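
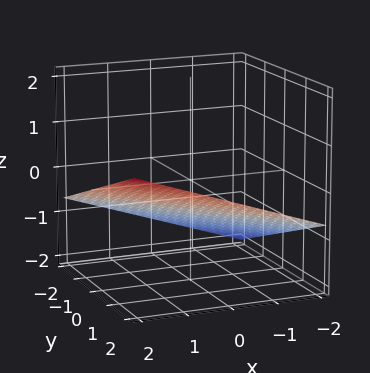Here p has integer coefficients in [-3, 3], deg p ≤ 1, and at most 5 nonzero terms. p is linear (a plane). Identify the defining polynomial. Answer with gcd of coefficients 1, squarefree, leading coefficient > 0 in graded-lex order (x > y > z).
First, deg p = 1. Every cross-section is a straight line — this is a plane.
Then, from the visible intercepts: it meets the x-axis at x = 2 (among the integer gridlines); it crosses the y-axis at the gridline y = 2.
Finally, matching integer coefficients to the picture gives p.

x + y - 3*z - 2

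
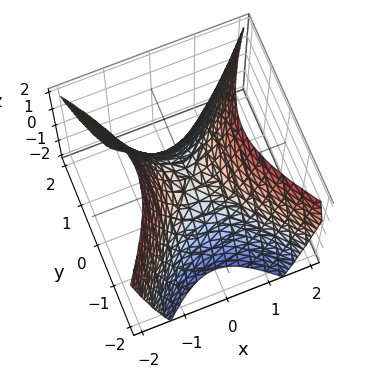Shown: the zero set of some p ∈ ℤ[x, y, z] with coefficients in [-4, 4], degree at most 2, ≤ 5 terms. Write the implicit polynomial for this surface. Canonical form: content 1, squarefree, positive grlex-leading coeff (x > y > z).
3*x^2 - 2*y^2 - 2*z

First, degree: a hyperbolic paraboloid; a quadric, so deg p = 2.
Next, symmetries: mirror symmetry x ↦ −x ⇒ only even powers of x; mirror symmetry y ↦ −y ⇒ only even powers of y.
Next, against the integer gridlines: it meets the z-axis at z = 0 (among the integer gridlines); it crosses the y-axis at the gridline y = 0.
Finally, matching integer coefficients to the picture gives p.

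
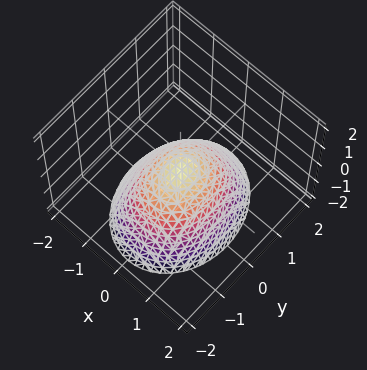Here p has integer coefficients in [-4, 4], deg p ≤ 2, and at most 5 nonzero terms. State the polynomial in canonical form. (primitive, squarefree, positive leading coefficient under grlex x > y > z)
3*x^2 + 2*y^2 + 3*z

First, degree: a paraboloid; a quadric, so deg p = 2.
Then, symmetries: mirror symmetry x ↦ −x ⇒ only even powers of x; mirror symmetry y ↦ −y ⇒ only even powers of y.
Next, against the integer gridlines: it meets the x-axis at x = 0 (among the integer gridlines); it crosses the y-axis at the gridline y = 0; one z-axis crossing is at z = 0.
Finally, matching integer coefficients to the picture gives p.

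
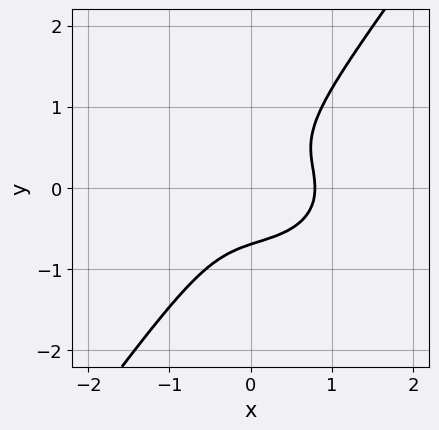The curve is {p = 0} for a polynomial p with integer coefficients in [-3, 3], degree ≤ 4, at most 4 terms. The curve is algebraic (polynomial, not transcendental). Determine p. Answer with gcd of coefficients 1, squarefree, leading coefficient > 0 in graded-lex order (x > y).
1. Degree: no degree-2 curve has this shape, so deg p = 3.
2. The integer polynomial consistent with all of this is the stated p.

2*x^3 + 3*x*y^2 - 3*y^3 - 1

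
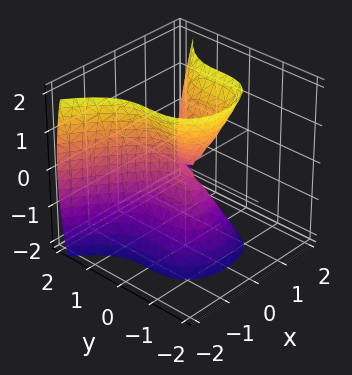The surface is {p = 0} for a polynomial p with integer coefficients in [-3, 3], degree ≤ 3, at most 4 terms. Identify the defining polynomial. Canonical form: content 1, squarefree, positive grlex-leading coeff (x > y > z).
1. The degree is 3 — a generic line meets the surface in up to 3 points.
2. Against the integer gridlines: one x-axis crossing is at x = 0; it meets the y-axis at y = 0 (among the integer gridlines); it meets the z-axis at z = 0 (among the integer gridlines).
3. Putting this together gives p.

2*y^3 - 3*x^2 + z^2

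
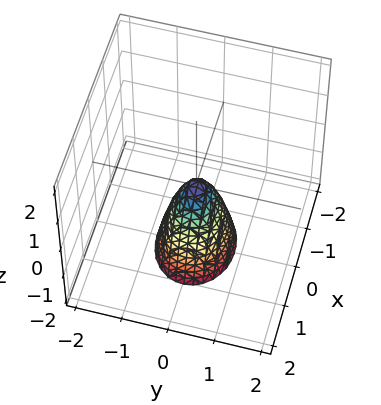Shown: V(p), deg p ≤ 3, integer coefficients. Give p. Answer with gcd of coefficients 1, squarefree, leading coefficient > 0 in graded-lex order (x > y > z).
2*x^2 + 3*y^2 + z

Degree: a paraboloid; a quadric, so deg p = 2.
Symmetries: mirror symmetry x ↦ −x ⇒ only even powers of x; it's symmetric under y → −y, forcing even powers of y.
From the axis intercepts and sections: it crosses the y-axis at the gridline y = 0; it meets the x-axis at x = 0 (among the integer gridlines).
The integer polynomial consistent with all of this is the stated p.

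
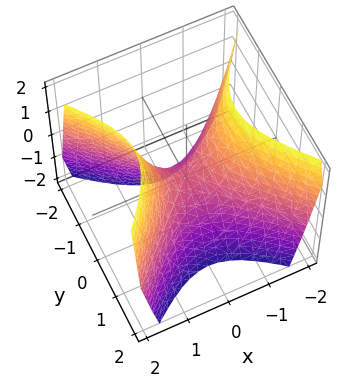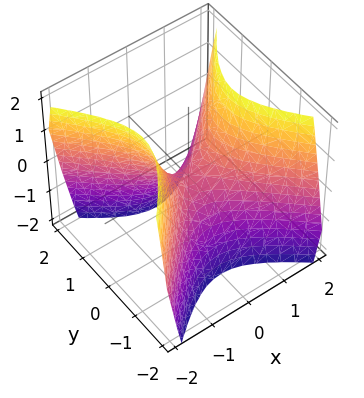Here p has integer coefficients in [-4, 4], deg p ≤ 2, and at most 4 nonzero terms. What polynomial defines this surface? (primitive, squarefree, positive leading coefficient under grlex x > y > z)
First, the degree is 2 — a saddle surface; a quadric.
Next, symmetries: the y ↦ −y reflection is a symmetry, so y appears only in even powers; the x ↦ −x reflection is a symmetry, so x appears only in even powers.
Next, checking where it meets the axes: it meets the y-axis at y = 0 (among the integer gridlines); it meets the x-axis at x = 0 (among the integer gridlines).
Finally, these observations pin down the coefficients.

3*x^2 - 3*y^2 - 2*z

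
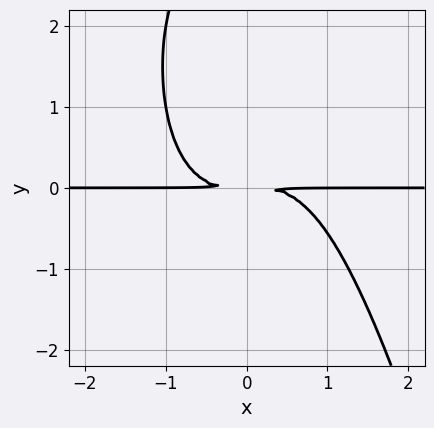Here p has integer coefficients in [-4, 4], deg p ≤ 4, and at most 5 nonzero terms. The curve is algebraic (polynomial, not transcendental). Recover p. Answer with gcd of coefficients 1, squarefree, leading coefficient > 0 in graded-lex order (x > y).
(a) Degree: the shape is more complex than any degree-3 curve, so deg p = 4.
(b) From the axis intercepts and sections: every point of the x-axis in the box is on the curve.
(c) Assembling these constraints gives the stated polynomial.

2*x^3*y - y^3 + 3*y^2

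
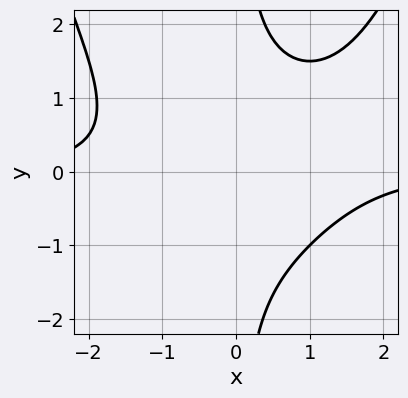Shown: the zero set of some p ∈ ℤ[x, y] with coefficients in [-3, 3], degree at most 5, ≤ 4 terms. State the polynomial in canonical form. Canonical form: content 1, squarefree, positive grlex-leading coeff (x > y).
First, degree: the shape is more complex than any degree-3 curve, so deg p = 4.
Next, observable constraints: it misses every integer gridline on the y-axis; the curve avoids every integer x-axis point in the box.
Finally, putting this together gives p.

x^3*y - 2*x*y^2 + 3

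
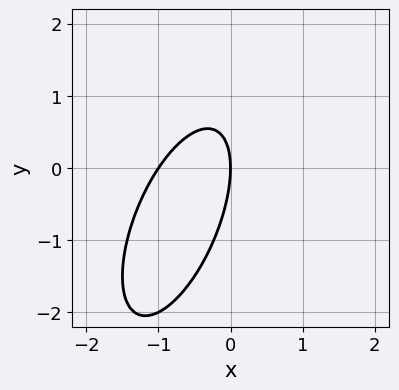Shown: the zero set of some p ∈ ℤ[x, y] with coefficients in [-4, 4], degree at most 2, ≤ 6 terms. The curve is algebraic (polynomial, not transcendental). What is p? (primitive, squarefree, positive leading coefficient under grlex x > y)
3*x^2 - 2*x*y + y^2 + 3*x

(a) Degree: a generic line meets the curve in up to 2 points, so deg p = 2.
(b) Observable constraints: the x-axis gridline crossings are at x ∈ {-1, 0}; it meets the y-axis at y = 0 (among the integer gridlines).
(c) Together with the visible shape, these determine p as stated.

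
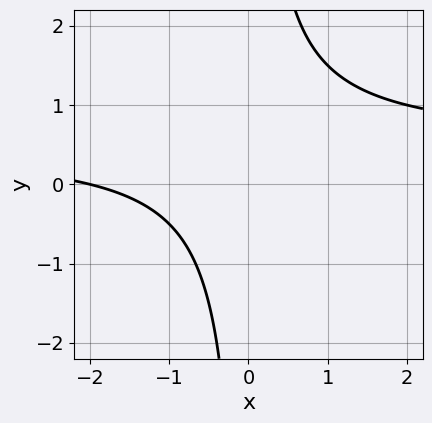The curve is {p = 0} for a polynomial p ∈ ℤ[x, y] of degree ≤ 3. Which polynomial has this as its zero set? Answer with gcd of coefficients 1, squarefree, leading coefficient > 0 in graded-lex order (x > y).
2*x*y - x - 2

1. Degree: no degree-1 curve has this shape, so deg p = 2.
2. From the axis intercepts and sections: it meets the x-axis at x = -2 (among the integer gridlines); the curve avoids every integer y-axis point in the box.
3. Together with the visible shape, these determine p as stated.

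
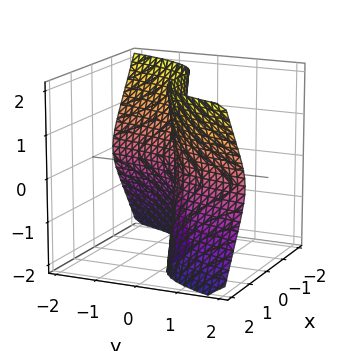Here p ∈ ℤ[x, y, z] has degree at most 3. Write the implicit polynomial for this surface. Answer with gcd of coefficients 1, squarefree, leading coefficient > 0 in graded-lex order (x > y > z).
2*x^3 - 2*y*z^2 - y

deg p = 3. No degree-2 surface has this shape.
Observable constraints: it crosses the y-axis at the gridline y = 0; the visible z-axis segment lies entirely on the surface; one x-axis crossing is at x = 0.
Putting this together gives p.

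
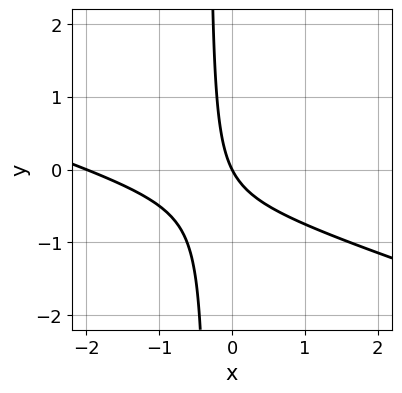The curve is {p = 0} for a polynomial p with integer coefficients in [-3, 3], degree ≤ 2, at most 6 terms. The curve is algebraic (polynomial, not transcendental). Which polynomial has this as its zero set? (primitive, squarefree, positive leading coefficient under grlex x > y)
First, the degree is 2 — a generic line meets the curve in up to 2 points.
Next, from the axis intercepts and sections: among the integer gridlines, it crosses the x-axis at x ∈ {-2, 0}; it crosses the y-axis at the gridline y = 0.
Finally, assembling these constraints gives the stated polynomial.

x^2 + 3*x*y + 2*x + y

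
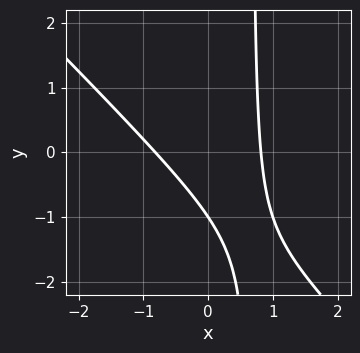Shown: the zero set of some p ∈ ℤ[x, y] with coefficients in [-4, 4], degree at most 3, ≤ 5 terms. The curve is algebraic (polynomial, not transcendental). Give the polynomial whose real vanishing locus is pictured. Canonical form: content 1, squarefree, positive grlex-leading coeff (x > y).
deg p = 2. The shape is more complex than any degree-1 curve.
Checking where it meets the axes: it meets the y-axis at y = -1 (among the integer gridlines).
These observations pin down the coefficients.

3*x^2 + 3*x*y - 2*y - 2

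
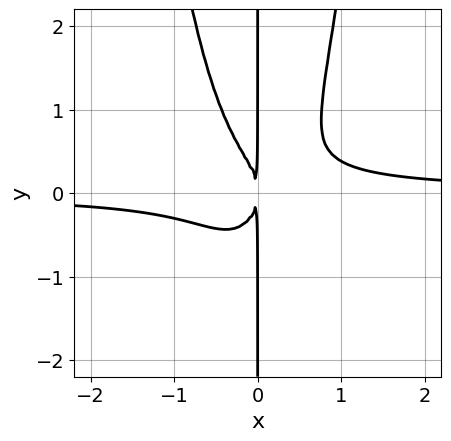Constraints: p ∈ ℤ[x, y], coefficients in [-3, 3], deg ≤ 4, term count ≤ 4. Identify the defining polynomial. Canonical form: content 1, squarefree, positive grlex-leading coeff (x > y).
3*x^3*y - x*y^2 - x^2

(a) Degree: a generic line meets the curve in up to 4 points, so deg p = 4.
(b) Reading off the gridlines: every point of the y-axis in the box is on the curve.
(c) Fitting integer coefficients to these (and the overall shape) gives p.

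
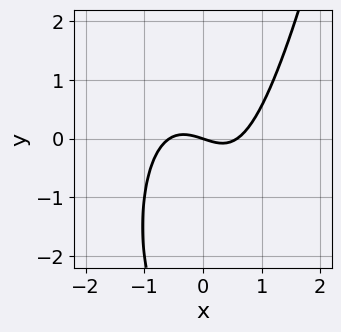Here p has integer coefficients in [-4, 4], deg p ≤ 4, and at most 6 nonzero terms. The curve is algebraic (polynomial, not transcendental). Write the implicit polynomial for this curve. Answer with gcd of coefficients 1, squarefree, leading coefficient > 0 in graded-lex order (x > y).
First, degree: a generic line meets the curve in up to 3 points, so deg p = 3.
Next, checking where it meets the axes: one y-axis crossing is at y = 0; one x-axis crossing is at x = 0.
Finally, putting this together gives p.

3*x^3 - y^2 - x - 3*y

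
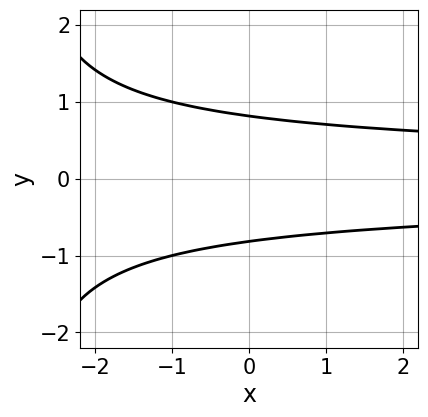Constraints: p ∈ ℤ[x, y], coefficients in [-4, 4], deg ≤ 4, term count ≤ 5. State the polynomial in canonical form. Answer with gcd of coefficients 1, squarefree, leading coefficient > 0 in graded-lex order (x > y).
First, degree: the shape is more complex than any degree-2 curve, so deg p = 3.
Then, symmetries: mirror symmetry y ↦ −y ⇒ only even powers of y.
Then, observable constraints: no x-intercept at any integer in the box.
Finally, putting this together gives p.

x*y^2 + 3*y^2 - 2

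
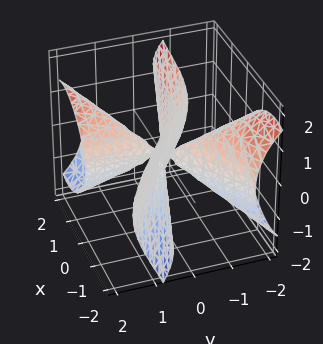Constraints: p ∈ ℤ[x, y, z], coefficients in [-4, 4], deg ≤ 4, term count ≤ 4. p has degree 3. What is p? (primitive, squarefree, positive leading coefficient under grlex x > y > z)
x^3 - 2*x*y^2 + 2*y*z^2

(a) There are 2 components. They look like related sheets of one shape, so recover p as a whole.
(b) The degree is 3 — a generic line meets the surface in up to 3 points.
(c) From the axis intercepts and sections: the visible z-axis segment lies entirely on the surface; the visible y-axis segment lies entirely on the surface; it meets the x-axis at x = 0 (among the integer gridlines).
(d) The integer polynomial consistent with all of this is the stated p.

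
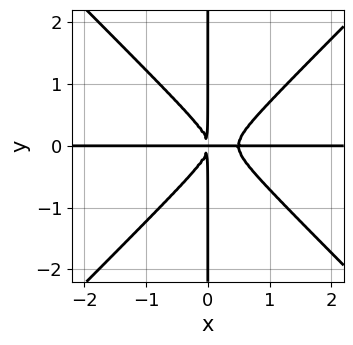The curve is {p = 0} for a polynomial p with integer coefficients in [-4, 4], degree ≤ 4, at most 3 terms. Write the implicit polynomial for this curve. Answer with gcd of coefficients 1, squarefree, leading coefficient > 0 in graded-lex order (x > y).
First, degree: no degree-3 curve has this shape, so deg p = 4.
Next, from the visible intercepts: the visible y-axis segment lies entirely on the curve; the visible x-axis segment lies entirely on the curve.
Finally, putting this together gives p.

2*x^3*y - 2*x*y^3 - x^2*y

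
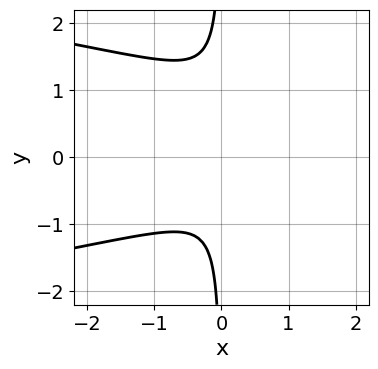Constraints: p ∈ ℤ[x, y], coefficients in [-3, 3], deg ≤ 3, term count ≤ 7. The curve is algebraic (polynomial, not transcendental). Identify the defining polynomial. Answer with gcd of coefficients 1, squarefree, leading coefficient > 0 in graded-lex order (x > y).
3*x*y^2 + 2*x^2 - x*y - 2*x + 1

First, degree: no degree-2 curve has this shape, so deg p = 3.
Next, against the integer gridlines: the curve avoids every integer y-axis point in the box; the curve avoids every integer x-axis point in the box.
Finally, the integer polynomial consistent with all of this is the stated p.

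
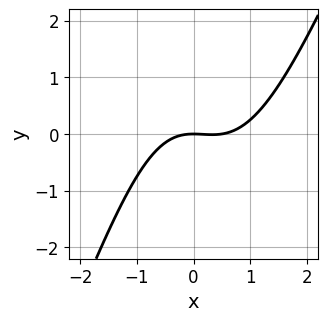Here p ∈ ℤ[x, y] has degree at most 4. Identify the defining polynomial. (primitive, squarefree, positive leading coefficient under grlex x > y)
2*x^3 - x^2*y - x^2 - 3*y

First, the degree is 3 — the shape is more complex than any degree-2 curve.
Next, from the visible intercepts: it crosses the x-axis at the gridline x = 0; one y-axis crossing is at y = 0.
Finally, together with the visible shape, these determine p as stated.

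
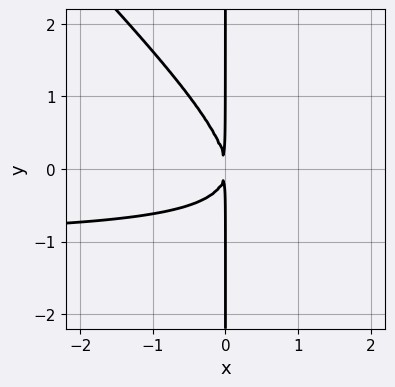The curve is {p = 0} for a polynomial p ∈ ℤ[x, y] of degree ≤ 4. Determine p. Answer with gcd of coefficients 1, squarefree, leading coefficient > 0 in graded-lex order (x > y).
First, deg p = 3. A generic line meets the curve in up to 3 points.
Next, from the visible intercepts: every point of the y-axis in the box is on the curve.
Finally, matching integer coefficients to the picture gives p.

x^2*y + x*y^2 + x^2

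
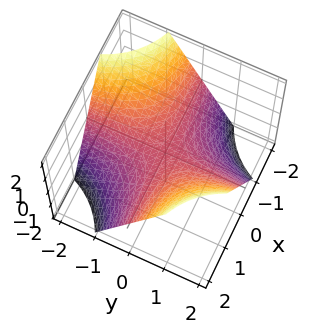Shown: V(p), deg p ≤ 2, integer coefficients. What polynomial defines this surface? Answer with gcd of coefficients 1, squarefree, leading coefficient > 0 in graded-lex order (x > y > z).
x*y - z

(a) deg p = 2. A hyperbolic paraboloid; a quadric.
(b) Observable constraints: the visible x-axis segment lies entirely on the surface; it meets the z-axis at z = 0 (among the integer gridlines); the visible y-axis segment lies entirely on the surface.
(c) Solving for integer coefficients yields p as stated.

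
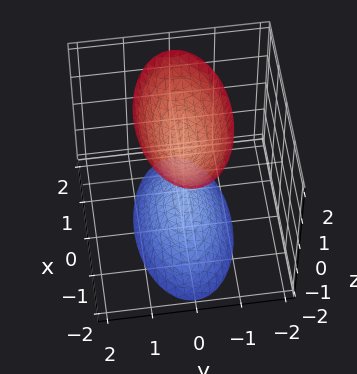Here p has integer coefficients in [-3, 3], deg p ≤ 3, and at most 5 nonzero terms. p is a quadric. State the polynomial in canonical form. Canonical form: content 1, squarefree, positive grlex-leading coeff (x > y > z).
x^2 + 3*y^2 - z^2 + 1

First, I count 2 distinct pieces. Treating them together as one polynomial.
Then, the degree is 2 — two sheets facing apart; a quadric.
Then, symmetries: it's symmetric under x → −x, forcing even powers of x; the y ↦ −y reflection is a symmetry, so y appears only in even powers; the z ↦ −z reflection is a symmetry, so z appears only in even powers.
Then, from the visible intercepts: it misses every integer gridline on the y-axis; among the integer gridlines, it crosses the z-axis at z ∈ {-1, 1}; it misses every integer gridline on the x-axis.
Finally, fitting integer coefficients to these (and the overall shape) gives p.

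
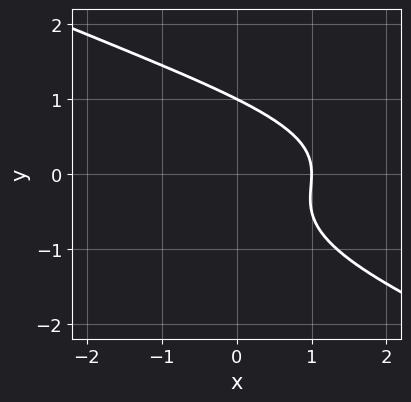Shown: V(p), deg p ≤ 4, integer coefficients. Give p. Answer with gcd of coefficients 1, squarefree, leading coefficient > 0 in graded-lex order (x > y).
x*y^2 + 2*y^3 + 2*x - 2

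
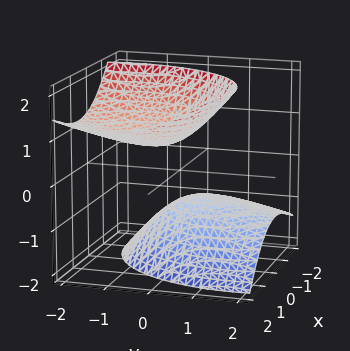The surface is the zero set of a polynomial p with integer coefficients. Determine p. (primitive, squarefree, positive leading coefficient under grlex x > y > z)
First, I count 2 distinct pieces. Treating them together as one polynomial.
Then, the degree is 2 — a generic line meets the surface in up to 2 points.
Then, from the visible intercepts: the surface avoids every integer y-axis point in the box; the surface avoids every integer x-axis point in the box.
Finally, these observations pin down the coefficients.

3*x^2 - 3*x*z + 2*y^2 + 3*y*z - 3*z^2 + 2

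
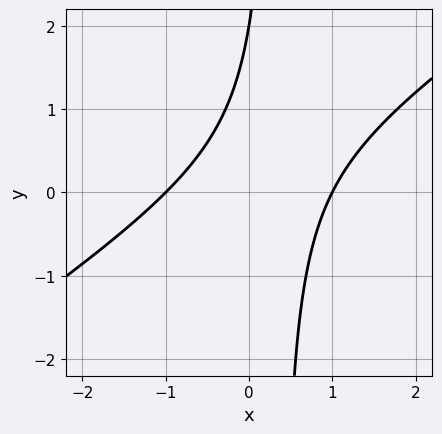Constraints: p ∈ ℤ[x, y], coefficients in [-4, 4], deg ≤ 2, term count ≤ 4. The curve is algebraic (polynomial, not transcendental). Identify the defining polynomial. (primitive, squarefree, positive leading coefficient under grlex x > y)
1. The degree is 2 — the shape is more complex than any degree-1 curve.
2. From the axis intercepts and sections: the x-axis gridline crossings are at x ∈ {-1, 1}; it crosses the y-axis at the gridline y = 2.
3. Together with the visible shape, these determine p as stated.

2*x^2 - 3*x*y + y - 2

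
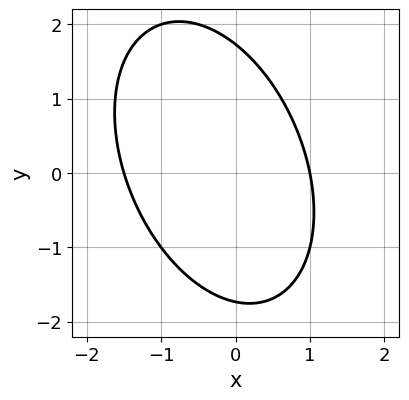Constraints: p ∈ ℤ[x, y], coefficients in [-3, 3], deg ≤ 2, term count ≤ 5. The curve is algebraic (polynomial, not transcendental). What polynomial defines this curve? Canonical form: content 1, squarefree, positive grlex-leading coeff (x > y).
The degree is 2 — a generic line meets the curve in up to 2 points.
From the axis intercepts and sections: one x-axis crossing is at x = 1.
Solving for integer coefficients yields p as stated.

2*x^2 + x*y + y^2 + x - 3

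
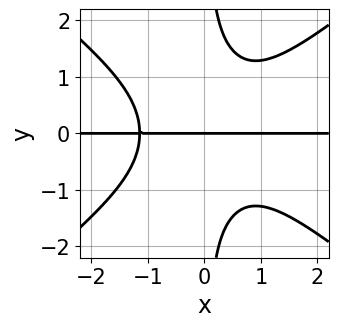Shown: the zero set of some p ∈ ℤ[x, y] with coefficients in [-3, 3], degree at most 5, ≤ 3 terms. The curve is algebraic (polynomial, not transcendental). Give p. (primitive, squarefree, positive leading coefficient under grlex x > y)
2*x^3*y - 3*x*y^3 + 3*y

First, degree: the shape is more complex than any degree-3 curve, so deg p = 4.
Then, against the integer gridlines: it crosses the y-axis at the gridline y = 0; every point of the x-axis in the box is on the curve.
Finally, matching integer coefficients to the picture gives p.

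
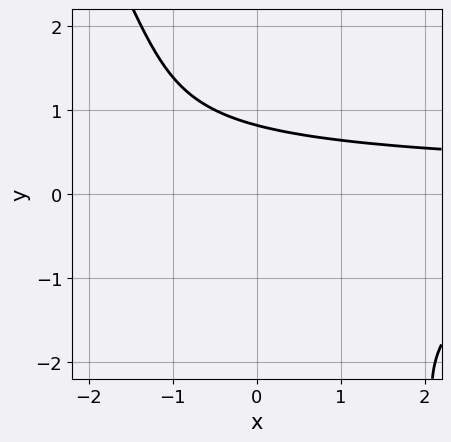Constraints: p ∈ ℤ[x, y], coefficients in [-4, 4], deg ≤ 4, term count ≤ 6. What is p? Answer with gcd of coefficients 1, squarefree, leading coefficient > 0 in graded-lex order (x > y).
(a) The degree is 3 — a generic line meets the curve in up to 3 points.
(b) Observable constraints: the curve avoids every integer x-axis point in the box.
(c) Together with the visible shape, these determine p as stated.

2*x*y^2 + y^3 + 3*y - 3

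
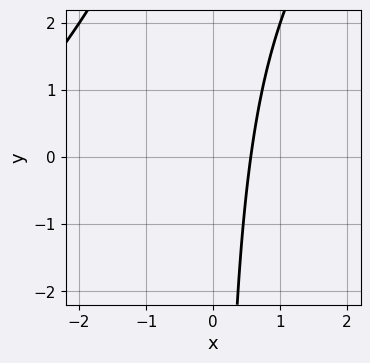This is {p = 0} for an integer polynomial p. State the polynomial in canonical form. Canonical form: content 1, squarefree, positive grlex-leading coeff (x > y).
First, deg p = 2. No degree-1 curve has this shape.
Next, from the axis intercepts and sections: no y-intercept at any integer in the box.
Finally, these observations pin down the coefficients.

x^2 - x*y + 3*x - 2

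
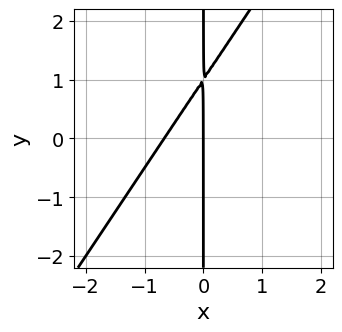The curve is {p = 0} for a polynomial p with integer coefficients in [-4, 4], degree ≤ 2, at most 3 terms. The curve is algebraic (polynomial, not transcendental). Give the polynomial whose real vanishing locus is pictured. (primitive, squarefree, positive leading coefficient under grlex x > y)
3*x^2 - 2*x*y + 2*x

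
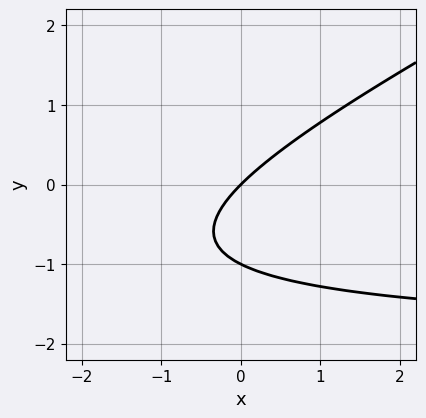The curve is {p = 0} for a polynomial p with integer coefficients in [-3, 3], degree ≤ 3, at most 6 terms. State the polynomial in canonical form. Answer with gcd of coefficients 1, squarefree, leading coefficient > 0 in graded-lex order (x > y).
x*y - 2*y^2 + 2*x - 2*y

1. deg p = 2.
2. Against the integer gridlines: it meets the x-axis at x = 0 (among the integer gridlines); among the integer gridlines, it crosses the y-axis at y ∈ {-1, 0}.
3. The integer polynomial consistent with all of this is the stated p.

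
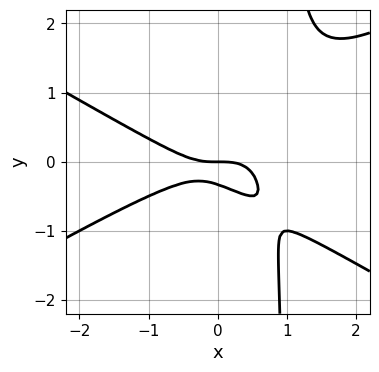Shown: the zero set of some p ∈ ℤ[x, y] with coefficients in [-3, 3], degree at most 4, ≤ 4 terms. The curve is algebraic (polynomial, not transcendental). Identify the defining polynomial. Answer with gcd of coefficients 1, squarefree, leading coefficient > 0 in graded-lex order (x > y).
First, degree: the shape is more complex than any degree-2 curve, so deg p = 3.
Then, reading off the gridlines: it crosses the x-axis at the gridline x = 0; it meets the y-axis at y = 0 (among the integer gridlines).
Finally, these observations pin down the coefficients.

x^3 - 3*x*y^2 + 3*y^2 + y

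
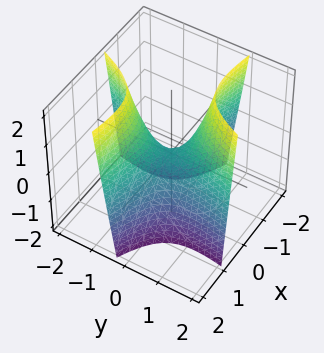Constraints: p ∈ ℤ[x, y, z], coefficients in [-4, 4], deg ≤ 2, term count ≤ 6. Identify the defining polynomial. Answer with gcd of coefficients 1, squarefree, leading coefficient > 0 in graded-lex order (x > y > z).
x^2 + 3*x*y - y^2 + z

(a) The degree is 2 — the shape is more complex than any degree-1 surface.
(b) Against the integer gridlines: it meets the x-axis at x = 0 (among the integer gridlines); one z-axis crossing is at z = 0; it crosses the y-axis at the gridline y = 0.
(c) Matching integer coefficients to the picture gives p.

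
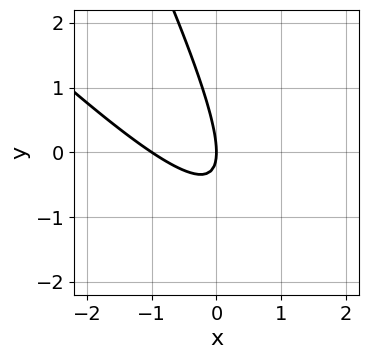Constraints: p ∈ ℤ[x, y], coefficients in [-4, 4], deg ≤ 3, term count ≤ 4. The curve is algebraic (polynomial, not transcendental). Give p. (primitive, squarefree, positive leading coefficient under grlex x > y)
2*x^2 + 3*x*y + y^2 + 2*x

First, the degree is 2 — no degree-1 curve has this shape.
Then, against the integer gridlines: it meets the y-axis at y = 0 (among the integer gridlines); the x-axis gridline crossings are at x ∈ {-1, 0}.
Finally, these observations pin down the coefficients.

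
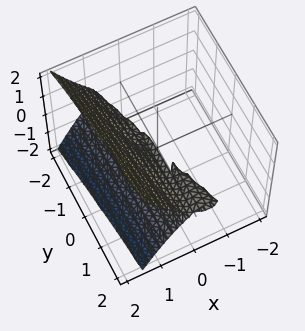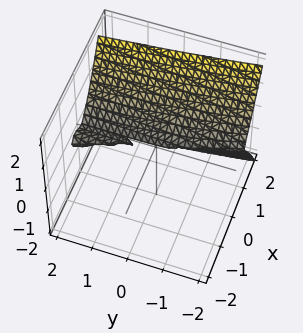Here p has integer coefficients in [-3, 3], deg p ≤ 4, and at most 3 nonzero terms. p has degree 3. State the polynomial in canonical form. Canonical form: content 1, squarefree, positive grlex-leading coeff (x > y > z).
3*x^3 + x^2*y - 3*z^2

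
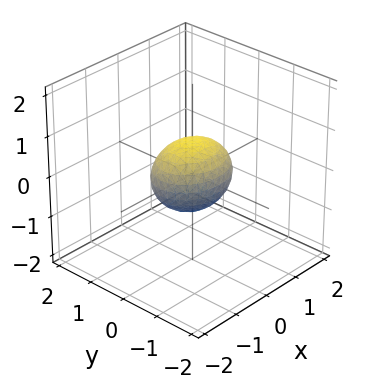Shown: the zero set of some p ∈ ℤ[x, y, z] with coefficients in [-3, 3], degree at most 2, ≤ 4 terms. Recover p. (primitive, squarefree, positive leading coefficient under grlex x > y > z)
2*x^2 + 3*y^2 + 3*z^2 - 2

(a) Degree: bounded and convex; a quadric, so deg p = 2.
(b) Symmetries: it's symmetric under x → −x, forcing even powers of x; it's symmetric under y → −y, forcing even powers of y; the z ↦ −z reflection is a symmetry, so z appears only in even powers.
(c) Against the integer gridlines: among the integer gridlines, it crosses the x-axis at x ∈ {-1, 1}.
(d) Putting this together gives p.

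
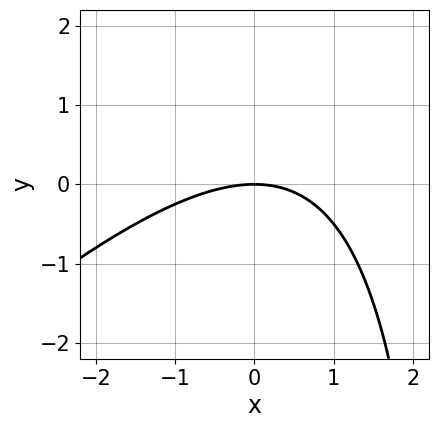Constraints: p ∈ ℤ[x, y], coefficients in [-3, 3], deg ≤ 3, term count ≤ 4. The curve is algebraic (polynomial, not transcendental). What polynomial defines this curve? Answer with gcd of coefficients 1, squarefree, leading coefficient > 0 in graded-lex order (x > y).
x^2 - x*y + 3*y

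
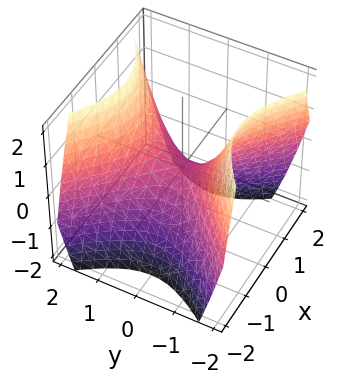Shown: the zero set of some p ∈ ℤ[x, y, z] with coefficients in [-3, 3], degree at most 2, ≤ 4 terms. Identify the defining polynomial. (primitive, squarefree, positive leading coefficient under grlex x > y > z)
(a) deg p = 2. A hyperbolic paraboloid; a quadric.
(b) Symmetries: the x ↦ −x reflection is a symmetry, so x appears only in even powers; mirror symmetry y ↦ −y ⇒ only even powers of y.
(c) Observable constraints: it crosses the x-axis at the gridline x = 0; it crosses the y-axis at the gridline y = 0; it meets the z-axis at z = 0 (among the integer gridlines).
(d) Assembling these constraints gives the stated polynomial.

x^2 - y^2 + z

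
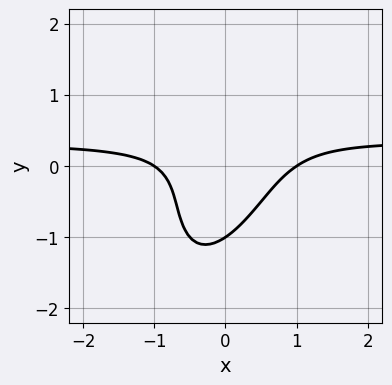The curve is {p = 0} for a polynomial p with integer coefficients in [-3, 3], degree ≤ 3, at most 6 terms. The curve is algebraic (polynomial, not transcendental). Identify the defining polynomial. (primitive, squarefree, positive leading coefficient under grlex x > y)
3*x^2*y - 2*x*y^2 + y^3 - x^2 + 1

Degree: no degree-2 curve has this shape, so deg p = 3.
Observable constraints: among the integer gridlines, it crosses the x-axis at x ∈ {-1, 1}; it meets the y-axis at y = -1 (among the integer gridlines).
The integer polynomial consistent with all of this is the stated p.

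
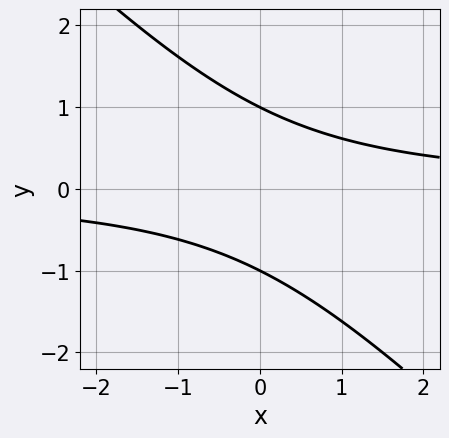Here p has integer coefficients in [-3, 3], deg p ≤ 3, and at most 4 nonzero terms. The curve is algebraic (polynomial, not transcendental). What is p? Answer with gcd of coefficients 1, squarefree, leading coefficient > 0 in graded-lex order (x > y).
First, the degree is 2 — the shape is more complex than any degree-1 curve.
Next, from the visible intercepts: among the integer gridlines, it crosses the y-axis at y ∈ {-1, 1}; the curve avoids every integer x-axis point in the box.
Finally, fitting integer coefficients to these (and the overall shape) gives p.

x*y + y^2 - 1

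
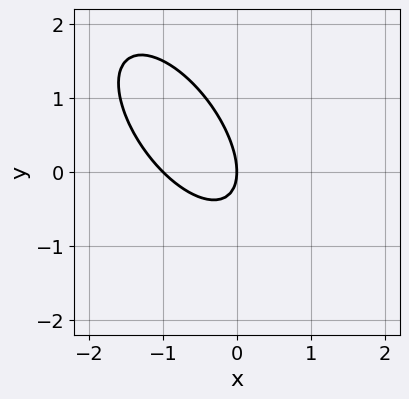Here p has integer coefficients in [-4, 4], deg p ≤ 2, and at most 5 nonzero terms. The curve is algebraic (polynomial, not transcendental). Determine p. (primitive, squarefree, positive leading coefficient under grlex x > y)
3*x^2 + 3*x*y + 2*y^2 + 3*x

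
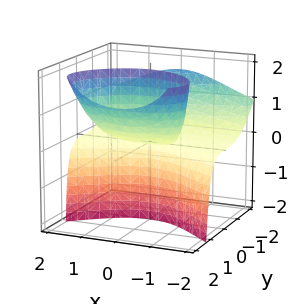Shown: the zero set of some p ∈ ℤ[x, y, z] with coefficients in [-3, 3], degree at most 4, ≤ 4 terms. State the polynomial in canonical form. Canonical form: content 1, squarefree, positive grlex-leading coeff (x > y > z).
x^2*z + y^3 - 3*y*z

First, deg p = 3.
Then, against the integer gridlines: the visible x-axis segment lies entirely on the surface; every point of the z-axis in the box is on the surface.
Finally, putting this together gives p.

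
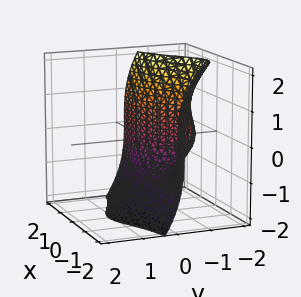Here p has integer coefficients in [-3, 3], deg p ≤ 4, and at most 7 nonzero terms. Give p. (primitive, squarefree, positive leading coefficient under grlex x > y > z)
1. The degree is 3 — no degree-2 surface has this shape.
2. Checking where it meets the axes: it misses every integer gridline on the x-axis.
3. Assembling these constraints gives the stated polynomial.

3*x^2*y + y*z^2 + z^3 + 2*y + 3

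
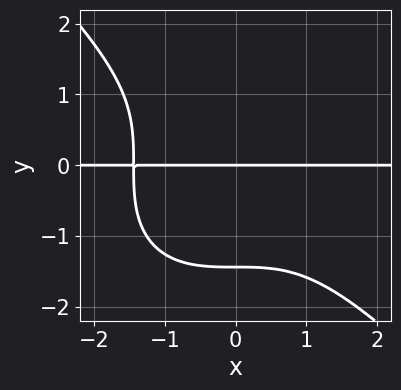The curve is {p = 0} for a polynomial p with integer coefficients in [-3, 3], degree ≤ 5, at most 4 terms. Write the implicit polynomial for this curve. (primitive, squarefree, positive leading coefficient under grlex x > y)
x^3*y + y^4 + 3*y

deg p = 4. No degree-3 curve has this shape.
Observable constraints: it crosses the y-axis at the gridline y = 0; the visible x-axis segment lies entirely on the curve.
Matching integer coefficients to the picture gives p.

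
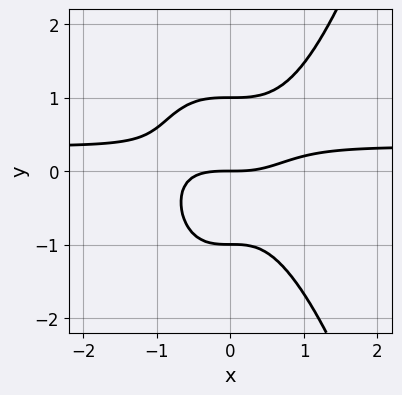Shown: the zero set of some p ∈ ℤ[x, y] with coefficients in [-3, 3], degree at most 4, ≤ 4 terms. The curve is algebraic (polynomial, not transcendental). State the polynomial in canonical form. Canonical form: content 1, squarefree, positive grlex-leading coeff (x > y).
3*x^3*y - x^3 - 2*y^3 + 2*y

(a) Degree: a generic line meets the curve in up to 4 points, so deg p = 4.
(b) Reading off the gridlines: one x-axis crossing is at x = 0; among the integer gridlines, it crosses the y-axis at y ∈ {-1, 0, 1}.
(c) Together with the visible shape, these determine p as stated.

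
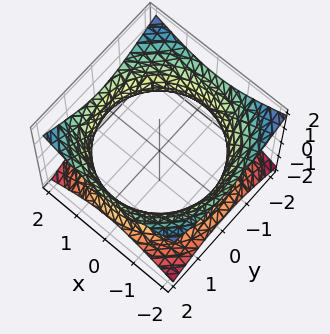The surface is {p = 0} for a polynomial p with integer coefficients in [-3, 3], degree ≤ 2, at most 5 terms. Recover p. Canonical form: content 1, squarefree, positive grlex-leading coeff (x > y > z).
deg p = 2.
Symmetry: the z-axis is an axis of rotation, so x and y enter only as x² + y²; it's symmetric under z → −z, forcing even powers of z.
Observable constraints: a circular section at z = 0 has radius between 1 and 2; no z-intercept at any integer in the box.
Solving for integer coefficients yields p as stated.

x^2 + y^2 - 2*z^2 - 3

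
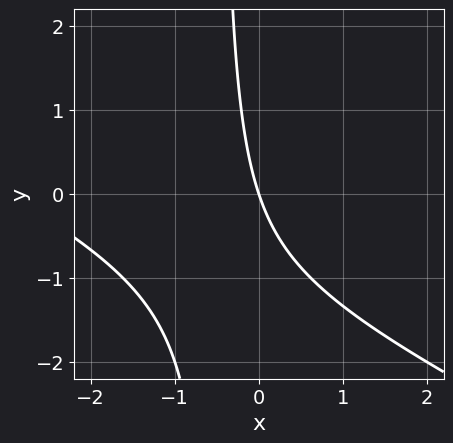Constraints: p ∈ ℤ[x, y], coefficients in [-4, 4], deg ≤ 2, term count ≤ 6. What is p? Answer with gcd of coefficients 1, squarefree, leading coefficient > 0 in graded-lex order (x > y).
1. Degree: the shape is more complex than any degree-1 curve, so deg p = 2.
2. Checking where it meets the axes: it crosses the y-axis at the gridline y = 0; it meets the x-axis at x = 0 (among the integer gridlines).
3. These observations pin down the coefficients.

x^2 + 2*x*y + 3*x + y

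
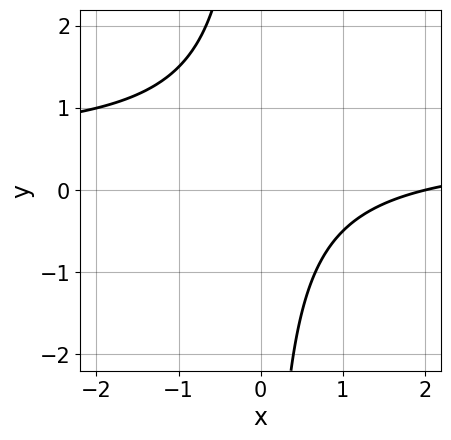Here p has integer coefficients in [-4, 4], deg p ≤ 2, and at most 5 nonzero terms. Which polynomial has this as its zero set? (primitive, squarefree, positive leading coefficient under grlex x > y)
1. deg p = 2. A generic line meets the curve in up to 2 points.
2. Observable constraints: one x-axis crossing is at x = 2; it misses every integer gridline on the y-axis.
3. Putting this together gives p.

2*x*y - x + 2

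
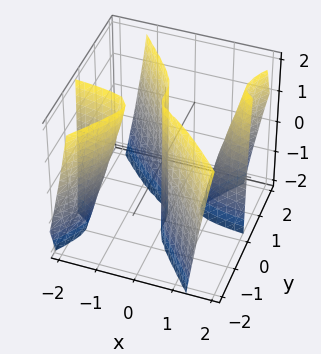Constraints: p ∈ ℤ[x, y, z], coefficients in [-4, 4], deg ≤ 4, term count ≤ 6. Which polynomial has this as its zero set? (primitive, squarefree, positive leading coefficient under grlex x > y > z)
3*x^2*y - x*y*z - 2*y^3 - 2*x

First, I count 3 distinct pieces. They look like related sheets of one shape, so recover p as a whole.
Next, degree: no degree-2 surface has this shape, so deg p = 3.
Then, from the axis intercepts and sections: it meets the y-axis at y = 0 (among the integer gridlines); it meets the x-axis at x = 0 (among the integer gridlines); every point of the z-axis in the box is on the surface.
Finally, assembling these constraints gives the stated polynomial.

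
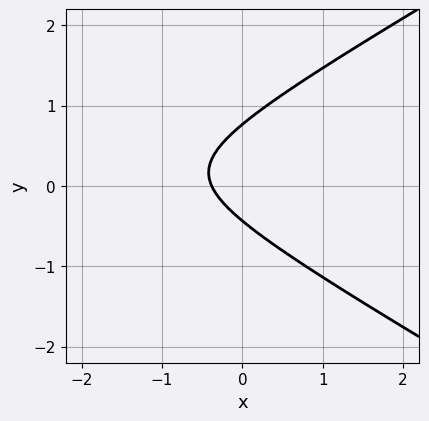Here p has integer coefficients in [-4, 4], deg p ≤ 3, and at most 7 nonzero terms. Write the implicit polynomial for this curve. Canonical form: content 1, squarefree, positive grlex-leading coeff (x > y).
1. deg p = 2.
2. Solving for integer coefficients yields p as stated.

x^2 - 3*y^2 + 3*x + y + 1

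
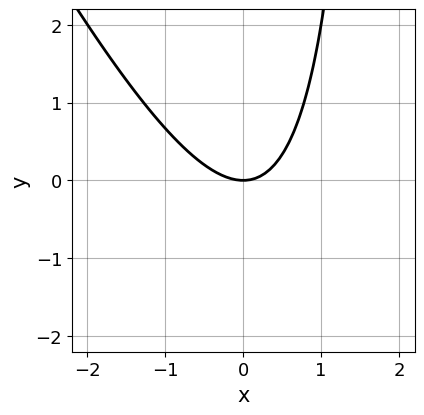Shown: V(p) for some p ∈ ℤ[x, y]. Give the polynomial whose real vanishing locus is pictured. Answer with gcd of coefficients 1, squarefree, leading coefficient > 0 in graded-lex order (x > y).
1. Degree: the shape is more complex than any degree-1 curve, so deg p = 2.
2. From the axis intercepts and sections: one x-axis crossing is at x = 0; one y-axis crossing is at y = 0.
3. Together with the visible shape, these determine p as stated.

2*x^2 + x*y - 2*y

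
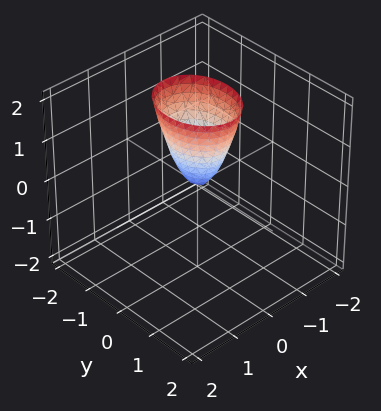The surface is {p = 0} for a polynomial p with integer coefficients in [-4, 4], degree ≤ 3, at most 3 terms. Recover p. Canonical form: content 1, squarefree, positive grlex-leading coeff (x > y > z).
3*x^2 + 2*y^2 - z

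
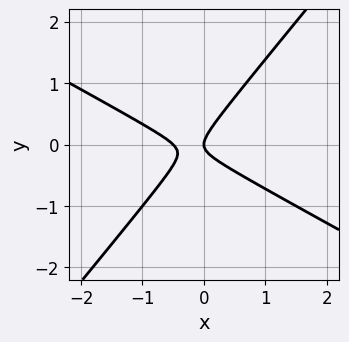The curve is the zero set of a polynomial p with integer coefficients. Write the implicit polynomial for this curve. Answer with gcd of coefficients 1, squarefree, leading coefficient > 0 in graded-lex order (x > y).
2*x^2 + 2*x*y - 3*y^2 + x

1. Degree: a generic line meets the curve in up to 2 points, so deg p = 2.
2. Checking where it meets the axes: one y-axis crossing is at y = 0; it crosses the x-axis at the gridline x = 0.
3. These observations pin down the coefficients.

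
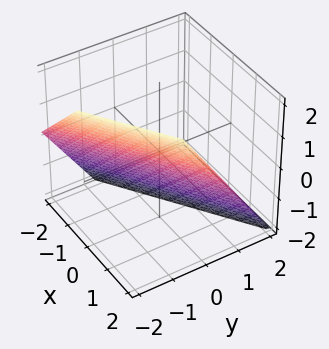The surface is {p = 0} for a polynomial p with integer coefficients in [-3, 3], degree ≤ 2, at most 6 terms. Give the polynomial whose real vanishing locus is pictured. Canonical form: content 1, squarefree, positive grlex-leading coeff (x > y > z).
1. The degree is 1 — every cross-section is a straight line — this is a plane.
2. Checking where it meets the axes: one z-axis crossing is at z = -1; one x-axis crossing is at x = 1.
3. Putting this together gives p.

2*x - 3*y - 2*z - 2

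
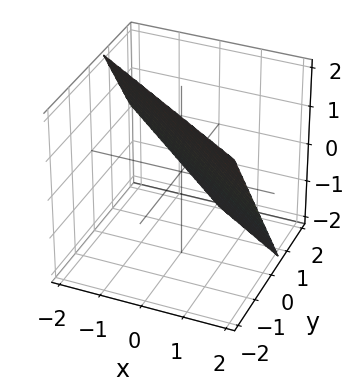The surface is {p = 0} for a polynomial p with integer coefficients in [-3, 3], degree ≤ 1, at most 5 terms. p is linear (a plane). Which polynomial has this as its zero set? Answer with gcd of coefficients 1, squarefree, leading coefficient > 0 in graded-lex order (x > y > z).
First, deg p = 1. Every cross-section is a straight line — this is a plane.
Next, from the visible intercepts: one z-axis crossing is at z = 1; it crosses the x-axis at the gridline x = 1.
Finally, putting this together gives p.

2*x + 3*y + 2*z - 2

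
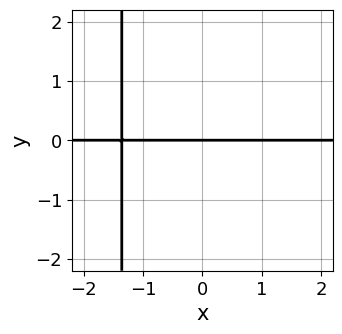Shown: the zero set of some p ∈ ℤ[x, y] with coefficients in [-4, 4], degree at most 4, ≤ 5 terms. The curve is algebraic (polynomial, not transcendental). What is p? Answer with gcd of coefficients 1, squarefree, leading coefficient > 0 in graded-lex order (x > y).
(a) deg p = 4. The shape is more complex than any degree-3 curve.
(b) Checking where it meets the axes: the visible x-axis segment lies entirely on the curve; it meets the y-axis at y = 0 (among the integer gridlines).
(c) Assembling these constraints gives the stated polynomial.

3*x^3*y + 3*x^2*y + 2*y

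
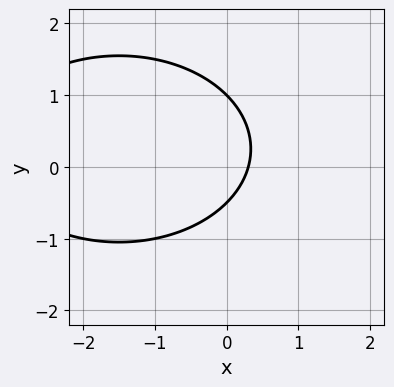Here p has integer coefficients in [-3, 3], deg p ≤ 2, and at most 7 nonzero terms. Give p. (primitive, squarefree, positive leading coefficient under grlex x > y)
The degree is 2 — no degree-1 curve has this shape.
Observable constraints: one y-axis crossing is at y = 1.
Putting this together gives p.

x^2 + 2*y^2 + 3*x - y - 1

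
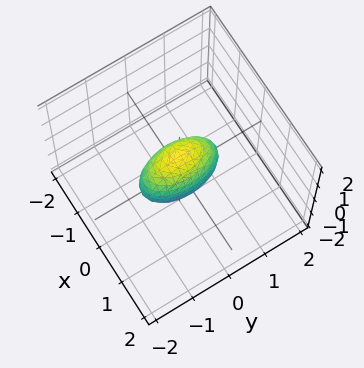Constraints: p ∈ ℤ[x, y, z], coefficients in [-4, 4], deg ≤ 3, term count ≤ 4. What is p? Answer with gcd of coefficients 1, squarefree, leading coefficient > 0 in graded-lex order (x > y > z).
1. Degree: bounded and convex; a quadric, so deg p = 2.
2. Symmetries: the z ↦ −z reflection is a symmetry, so z appears only in even powers; the y ↦ −y reflection is a symmetry, so y appears only in even powers; it's symmetric under x → −x, forcing even powers of x.
3. Against the integer gridlines: among the integer gridlines, it crosses the z-axis at z ∈ {-1, 1}; the y-axis gridline crossings are at y ∈ {-1, 1}.
4. Putting this together gives p.

3*x^2 + y^2 + z^2 - 1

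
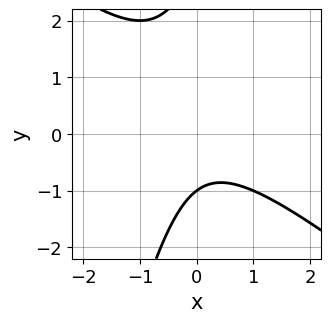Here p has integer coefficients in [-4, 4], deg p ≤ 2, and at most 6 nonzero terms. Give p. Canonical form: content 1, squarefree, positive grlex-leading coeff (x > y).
Degree: no degree-1 curve has this shape, so deg p = 2.
From the axis intercepts and sections: no x-intercept at any integer in the box; one y-axis crossing is at y = -1.
These observations pin down the coefficients.

3*x^2 + 3*x*y - y^2 + 2*y + 3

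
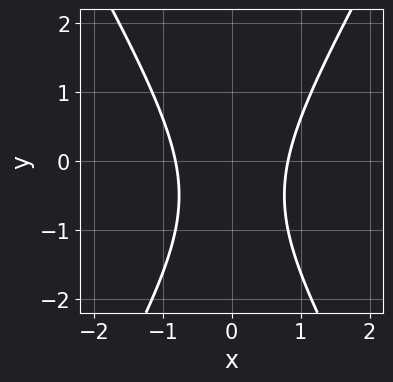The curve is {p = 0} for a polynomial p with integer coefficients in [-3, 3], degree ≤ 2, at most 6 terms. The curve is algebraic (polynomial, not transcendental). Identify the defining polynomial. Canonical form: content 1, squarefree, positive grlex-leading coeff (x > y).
1. Degree: no degree-1 curve has this shape, so deg p = 2.
2. Symmetries: it's symmetric under x → −x, forcing even powers of x.
3. From the axis intercepts and sections: no y-intercept at any integer in the box.
4. Putting this together gives p.

3*x^2 - y^2 - y - 2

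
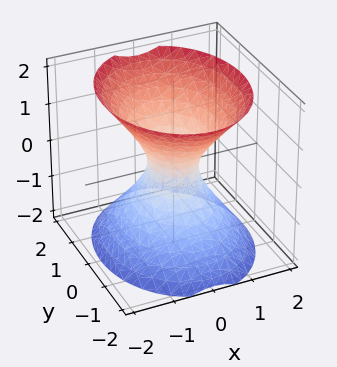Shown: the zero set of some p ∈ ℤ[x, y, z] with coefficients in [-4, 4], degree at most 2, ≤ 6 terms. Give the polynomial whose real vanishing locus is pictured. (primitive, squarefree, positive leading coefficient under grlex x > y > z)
3*x^2 + 2*y^2 - 2*z^2 - 1

(a) The degree is 2 — an hourglass — one-sheet hyperboloid; a quadric.
(b) Symmetries: it's symmetric under x → −x, forcing even powers of x; mirror symmetry z ↦ −z ⇒ only even powers of z; it's symmetric under y → −y, forcing even powers of y.
(c) Reading off the gridlines: the surface avoids every integer z-axis point in the box.
(d) Assembling these constraints gives the stated polynomial.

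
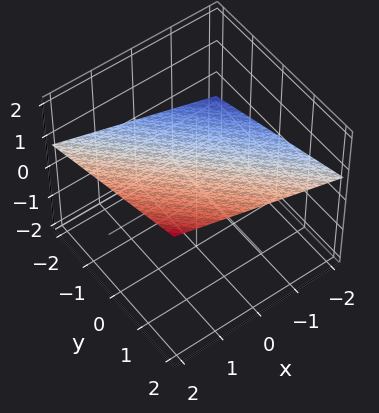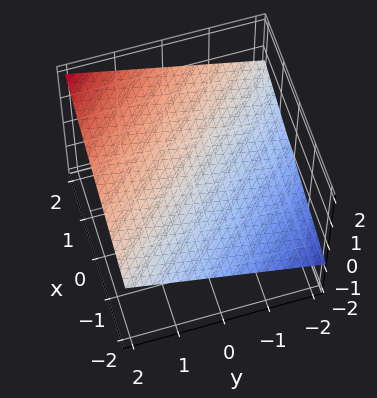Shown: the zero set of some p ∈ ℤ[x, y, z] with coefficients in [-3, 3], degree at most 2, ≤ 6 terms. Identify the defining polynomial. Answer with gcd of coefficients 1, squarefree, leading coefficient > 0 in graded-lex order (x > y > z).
x + y - 3*z + 2

1. Degree: every cross-section is a straight line — this is a plane, so deg p = 1.
2. Reading off the gridlines: it crosses the y-axis at the gridline y = -2; it meets the x-axis at x = -2 (among the integer gridlines).
3. Solving for integer coefficients yields p as stated.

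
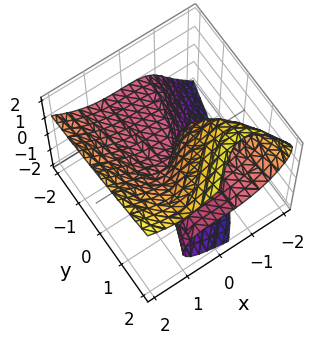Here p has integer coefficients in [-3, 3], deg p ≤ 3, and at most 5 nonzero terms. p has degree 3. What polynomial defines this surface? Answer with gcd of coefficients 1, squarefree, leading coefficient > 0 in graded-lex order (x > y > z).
x^3 - z^3 - 2*x*z + 2*y*z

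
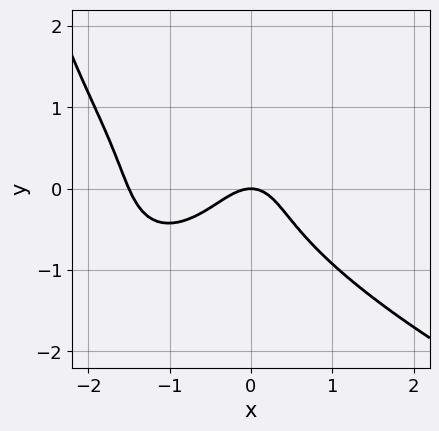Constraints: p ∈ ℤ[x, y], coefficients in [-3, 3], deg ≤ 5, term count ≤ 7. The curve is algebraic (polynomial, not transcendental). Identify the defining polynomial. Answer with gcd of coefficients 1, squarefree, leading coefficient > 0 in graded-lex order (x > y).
First, deg p = 4. A generic line meets the curve in up to 4 points.
Next, reading off the gridlines: it crosses the x-axis at the gridline x = 0; one y-axis crossing is at y = 0.
Finally, the integer polynomial consistent with all of this is the stated p.

x*y^3 + 2*x^3 + 3*y^3 + 3*x^2 + 2*y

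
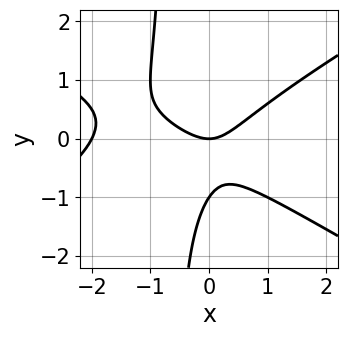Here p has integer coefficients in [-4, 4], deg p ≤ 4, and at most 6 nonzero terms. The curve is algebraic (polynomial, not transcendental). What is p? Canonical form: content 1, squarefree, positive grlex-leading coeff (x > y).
x^3 - 3*x*y^2 + 2*x^2 - 2*y^2 - 2*y

1. Degree: the shape is more complex than any degree-2 curve, so deg p = 3.
2. Checking where it meets the axes: among the integer gridlines, it crosses the x-axis at x ∈ {-2, 0}; the y-axis gridline crossings are at y ∈ {-1, 0}.
3. Solving for integer coefficients yields p as stated.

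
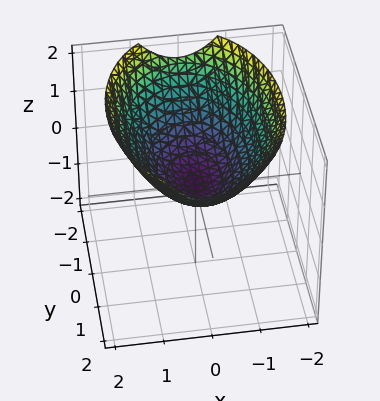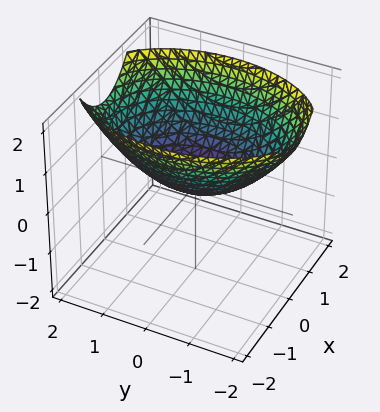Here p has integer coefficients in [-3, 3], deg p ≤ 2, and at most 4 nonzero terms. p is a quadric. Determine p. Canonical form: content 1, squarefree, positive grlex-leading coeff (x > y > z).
2*x^2 + y^2 - 3*z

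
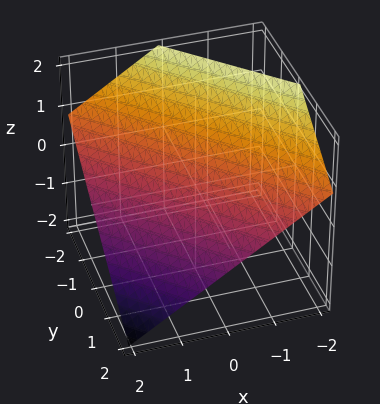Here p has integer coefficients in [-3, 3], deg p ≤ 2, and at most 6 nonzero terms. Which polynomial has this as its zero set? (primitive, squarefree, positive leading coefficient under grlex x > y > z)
The degree is 1 — every cross-section is a straight line — this is a plane.
Against the integer gridlines: it crosses the y-axis at the gridline y = 1; it meets the x-axis at x = 1 (among the integer gridlines).
Putting this together gives p.

2*x + 2*y + 3*z - 2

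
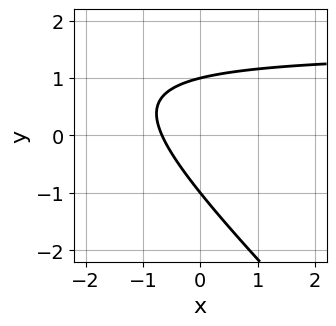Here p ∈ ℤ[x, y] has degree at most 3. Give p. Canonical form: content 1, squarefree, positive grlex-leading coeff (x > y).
2*x*y + 2*y^2 - 3*x - 2

First, deg p = 2.
Next, observable constraints: among the integer gridlines, it crosses the y-axis at y ∈ {-1, 1}.
Finally, these observations pin down the coefficients.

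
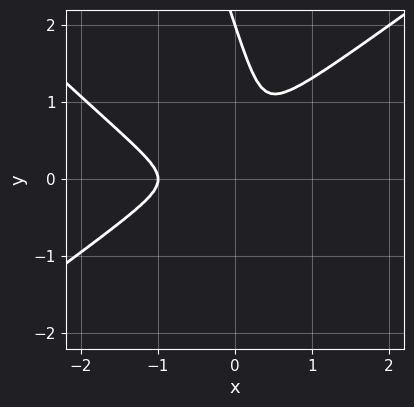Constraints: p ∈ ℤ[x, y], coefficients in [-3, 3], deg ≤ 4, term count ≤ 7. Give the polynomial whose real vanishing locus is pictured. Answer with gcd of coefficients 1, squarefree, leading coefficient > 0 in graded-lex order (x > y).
First, the degree is 3 — a generic line meets the curve in up to 3 points.
Next, from the visible intercepts: it crosses the x-axis at the gridline x = -1; it crosses the y-axis at the gridline y = 2.
Finally, together with the visible shape, these determine p as stated.

2*x^3 - 3*x*y^2 - y^3 + 2*x^2 + 2*y^2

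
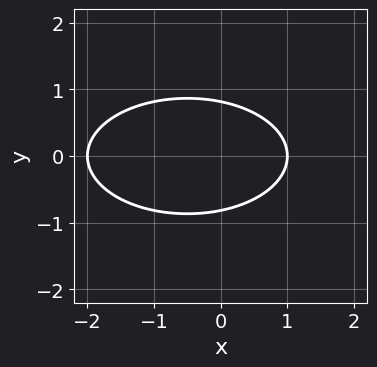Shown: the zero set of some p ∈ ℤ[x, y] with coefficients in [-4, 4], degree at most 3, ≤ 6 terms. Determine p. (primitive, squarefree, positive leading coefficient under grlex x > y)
(a) The degree is 2 — no degree-1 curve has this shape.
(b) Symmetries: mirror symmetry y ↦ −y ⇒ only even powers of y.
(c) Checking where it meets the axes: among the integer gridlines, it crosses the x-axis at x ∈ {-2, 1}.
(d) Matching integer coefficients to the picture gives p.

x^2 + 3*y^2 + x - 2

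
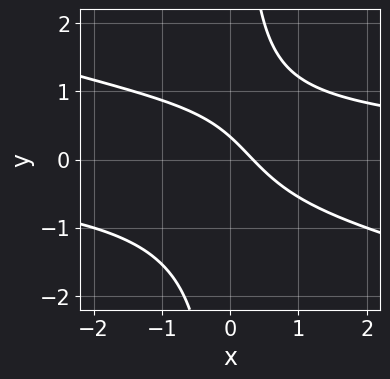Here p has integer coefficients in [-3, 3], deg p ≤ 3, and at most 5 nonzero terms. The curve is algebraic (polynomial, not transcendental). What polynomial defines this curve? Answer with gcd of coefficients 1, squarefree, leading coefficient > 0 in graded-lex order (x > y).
x^2*y + 3*x*y^2 - 3*x - 3*y + 1

(a) The degree is 3 — the shape is more complex than any degree-2 curve.
(b) Putting this together gives p.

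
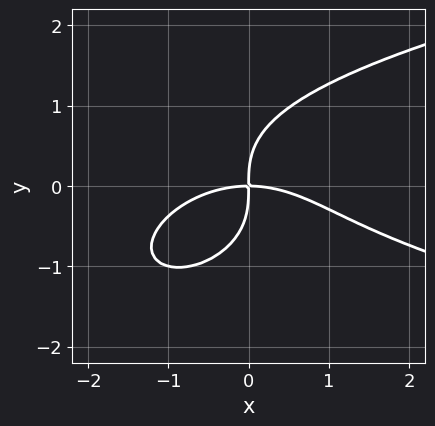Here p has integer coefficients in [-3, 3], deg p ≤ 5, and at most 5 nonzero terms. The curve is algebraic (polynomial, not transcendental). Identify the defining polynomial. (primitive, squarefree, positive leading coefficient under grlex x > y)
The degree is 4 — no degree-3 curve has this shape.
Reading off the gridlines: one x-axis crossing is at x = 0; it crosses the y-axis at the gridline y = 0.
Putting this together gives p.

x^2*y^2 - x*y^3 + 2*y^4 - x^3 - 3*x*y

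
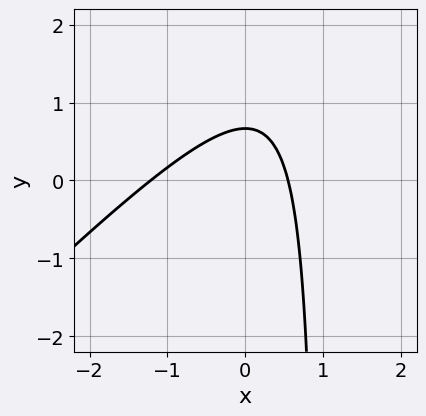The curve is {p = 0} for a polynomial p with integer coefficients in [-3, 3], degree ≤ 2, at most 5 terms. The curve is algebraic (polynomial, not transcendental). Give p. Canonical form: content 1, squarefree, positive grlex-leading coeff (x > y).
1. The degree is 2 — no degree-1 curve has this shape.
2. Matching integer coefficients to the picture gives p.

3*x^2 - 3*x*y + 2*x + 3*y - 2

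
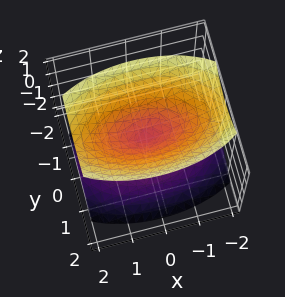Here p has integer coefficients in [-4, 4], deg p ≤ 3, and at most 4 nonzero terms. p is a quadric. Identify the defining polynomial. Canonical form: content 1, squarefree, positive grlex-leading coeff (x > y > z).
x^2 + 3*y^2 - 2*z^2

1. I count 2 distinct pieces. Treating them together as one polynomial.
2. The degree is 2 — a double cone through the origin; a quadric.
3. Symmetries: the z ↦ −z reflection is a symmetry, so z appears only in even powers; it's symmetric under y → −y, forcing even powers of y; mirror symmetry x ↦ −x ⇒ only even powers of x.
4. Observable constraints: one y-axis crossing is at y = 0; one z-axis crossing is at z = 0; it crosses the x-axis at the gridline x = 0.
5. The integer polynomial consistent with all of this is the stated p.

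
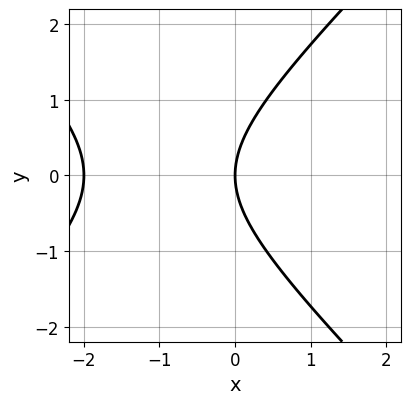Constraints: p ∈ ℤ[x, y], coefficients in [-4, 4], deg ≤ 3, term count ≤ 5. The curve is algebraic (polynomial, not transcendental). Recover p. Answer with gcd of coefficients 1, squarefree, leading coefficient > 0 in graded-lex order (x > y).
First, degree: the shape is more complex than any degree-1 curve, so deg p = 2.
Next, symmetries: mirror symmetry y ↦ −y ⇒ only even powers of y.
Next, checking where it meets the axes: it crosses the y-axis at the gridline y = 0; the x-axis gridline crossings are at x ∈ {-2, 0}.
Finally, assembling these constraints gives the stated polynomial.

x^2 - y^2 + 2*x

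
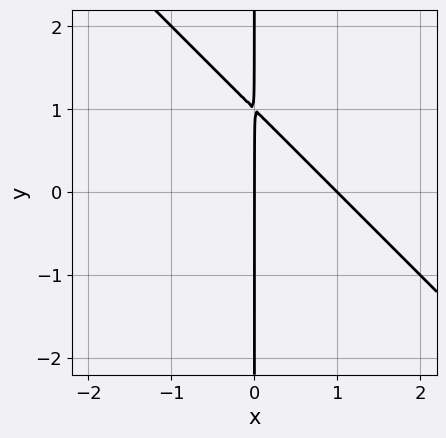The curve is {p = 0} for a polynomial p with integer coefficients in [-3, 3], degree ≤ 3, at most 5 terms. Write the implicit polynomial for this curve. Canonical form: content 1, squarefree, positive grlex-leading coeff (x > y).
x^2 + x*y - x

1. Degree: a generic line meets the curve in up to 2 points, so deg p = 2.
2. Observable constraints: the visible y-axis segment lies entirely on the curve; among the integer gridlines, it crosses the x-axis at x ∈ {0, 1}.
3. The integer polynomial consistent with all of this is the stated p.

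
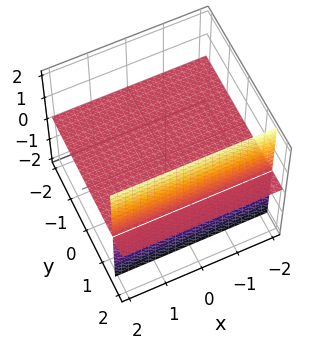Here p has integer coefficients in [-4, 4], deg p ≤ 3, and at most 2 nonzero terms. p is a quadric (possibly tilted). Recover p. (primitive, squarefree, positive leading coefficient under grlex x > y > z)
1. I count 2 distinct pieces.
2. The degree is 2 — no degree-1 surface has this shape.
3. From the visible intercepts: every point of the y-axis in the box is on the surface; it meets the z-axis at z = 0 (among the integer gridlines); every point of the x-axis in the box is on the surface.
4. Solving for integer coefficients yields p as stated.

2*y*z - 3*z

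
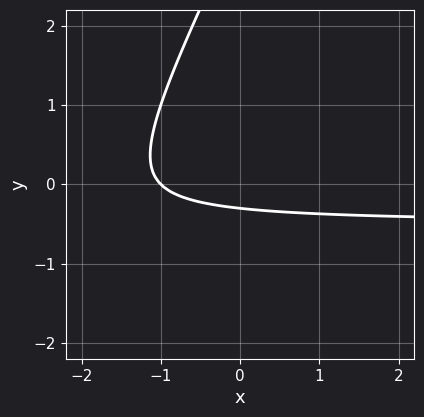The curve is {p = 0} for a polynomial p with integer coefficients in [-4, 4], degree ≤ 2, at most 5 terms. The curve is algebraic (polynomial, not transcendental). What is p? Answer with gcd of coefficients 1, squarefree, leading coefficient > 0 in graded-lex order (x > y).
(a) The degree is 2 — no degree-1 curve has this shape.
(b) Against the integer gridlines: it crosses the x-axis at the gridline x = -1.
(c) Matching integer coefficients to the picture gives p.

2*x*y - y^2 + x + 3*y + 1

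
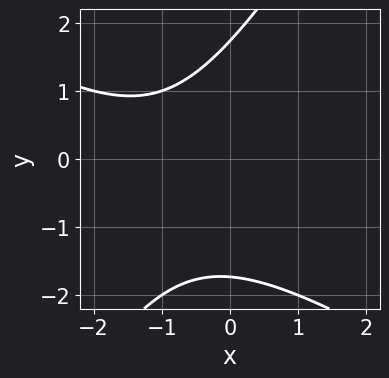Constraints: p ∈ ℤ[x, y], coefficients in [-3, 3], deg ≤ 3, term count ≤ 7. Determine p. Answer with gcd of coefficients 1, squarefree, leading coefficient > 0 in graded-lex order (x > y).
x^2 + x*y - y^2 + 2*x + 3

First, the degree is 2 — the shape is more complex than any degree-1 curve.
Next, from the visible intercepts: no x-intercept at any integer in the box.
Finally, fitting integer coefficients to these (and the overall shape) gives p.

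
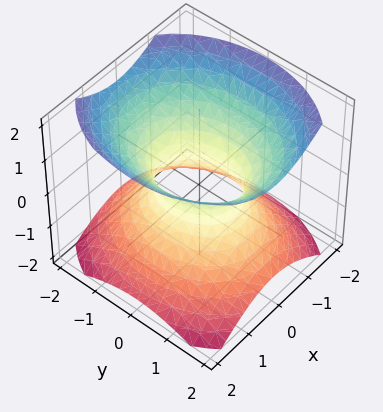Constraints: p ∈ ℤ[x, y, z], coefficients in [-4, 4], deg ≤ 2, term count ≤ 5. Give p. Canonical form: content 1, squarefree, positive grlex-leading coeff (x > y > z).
3*x^2 + 2*y^2 - 3*z^2 - 2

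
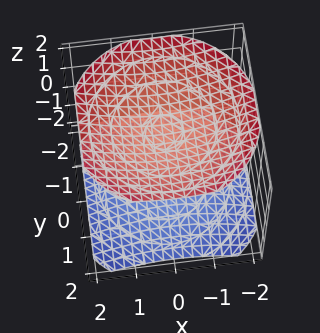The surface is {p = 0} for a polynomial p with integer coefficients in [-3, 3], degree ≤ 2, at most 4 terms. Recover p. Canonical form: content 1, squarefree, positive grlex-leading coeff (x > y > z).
(a) There are 2 components. Treating them together as one polynomial.
(b) The degree is 2 — a generic line meets the surface in up to 2 points.
(c) Symmetries: rotational symmetry about the z-axis ⇒ p depends on x, y only through x² + y².
(d) From the visible intercepts: it misses every integer gridline on the x-axis; it misses every integer gridline on the y-axis.
(e) These observations pin down the coefficients.

x^2 + y^2 - 2*z^2 + 3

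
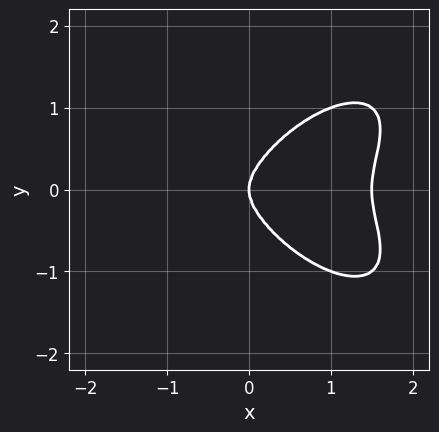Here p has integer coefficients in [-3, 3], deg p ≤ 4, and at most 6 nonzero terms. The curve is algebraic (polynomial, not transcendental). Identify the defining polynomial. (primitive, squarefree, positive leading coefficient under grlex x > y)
1. The degree is 4 — a generic line meets the curve in up to 4 points.
2. Symmetries: mirror symmetry y ↦ −y ⇒ only even powers of y.
3. Checking where it meets the axes: one y-axis crossing is at y = 0; it meets the x-axis at x = 0 (among the integer gridlines).
4. Fitting integer coefficients to these (and the overall shape) gives p.

2*x^4 + 3*y^4 - 3*x^3 - 2*x*y^2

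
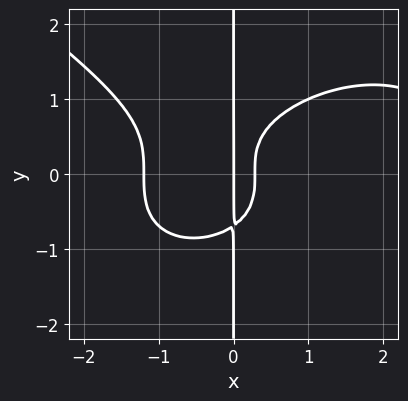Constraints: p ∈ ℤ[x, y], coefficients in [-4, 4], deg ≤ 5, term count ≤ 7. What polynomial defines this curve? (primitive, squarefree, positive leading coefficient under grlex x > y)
The degree is 4 — a generic line meets the curve in up to 4 points.
Observable constraints: one x-axis crossing is at x = 0; every point of the y-axis in the box is on the curve.
Putting this together gives p.

x^4 + 3*x*y^3 - 2*x^3 - 3*x^2 + x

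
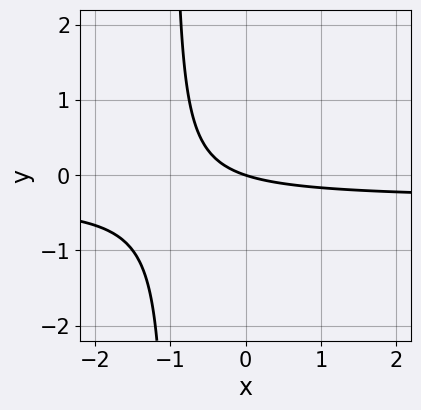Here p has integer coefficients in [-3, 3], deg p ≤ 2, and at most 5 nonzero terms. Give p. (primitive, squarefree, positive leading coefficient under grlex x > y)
3*x*y + x + 3*y

Degree: no degree-1 curve has this shape, so deg p = 2.
From the axis intercepts and sections: one y-axis crossing is at y = 0; it meets the x-axis at x = 0 (among the integer gridlines).
Putting this together gives p.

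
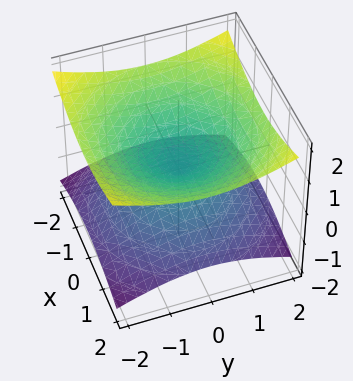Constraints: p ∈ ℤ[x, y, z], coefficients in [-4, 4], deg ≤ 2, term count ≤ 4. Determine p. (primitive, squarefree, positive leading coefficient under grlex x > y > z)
First, deg p = 2. A double cone through the origin; a quadric.
Next, symmetries: the z-axis is an axis of rotation, so x and y enter only as x² + y²; it's symmetric under z → −z, forcing even powers of z.
Then, reading off the gridlines: a circular section at z = -1 has radius between 1 and 2; it crosses the x-axis at the gridline x = 0.
Finally, solving for integer coefficients yields p as stated.

x^2 + y^2 - 3*z^2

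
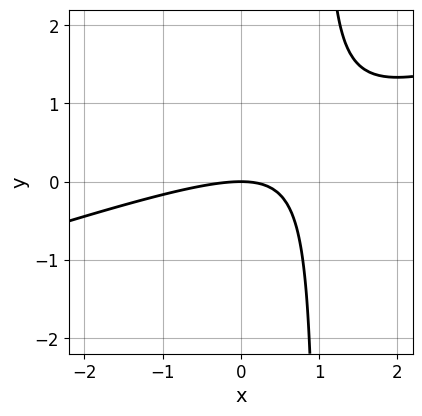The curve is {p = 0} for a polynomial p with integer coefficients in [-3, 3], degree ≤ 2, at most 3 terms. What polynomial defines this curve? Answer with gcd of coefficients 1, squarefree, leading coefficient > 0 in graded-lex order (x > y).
x^2 - 3*x*y + 3*y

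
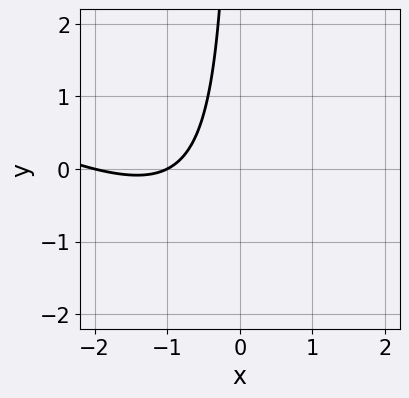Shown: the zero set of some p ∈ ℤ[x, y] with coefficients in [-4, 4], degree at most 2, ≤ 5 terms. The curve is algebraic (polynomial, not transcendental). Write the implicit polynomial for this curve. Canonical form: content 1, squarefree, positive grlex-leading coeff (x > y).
x^2 + 2*x*y + 3*x + 2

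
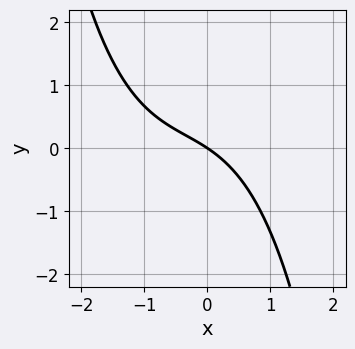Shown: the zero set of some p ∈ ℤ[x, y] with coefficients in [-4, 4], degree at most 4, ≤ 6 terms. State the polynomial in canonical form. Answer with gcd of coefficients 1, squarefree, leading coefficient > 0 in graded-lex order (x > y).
x^3 + x^2 + 2*x + 3*y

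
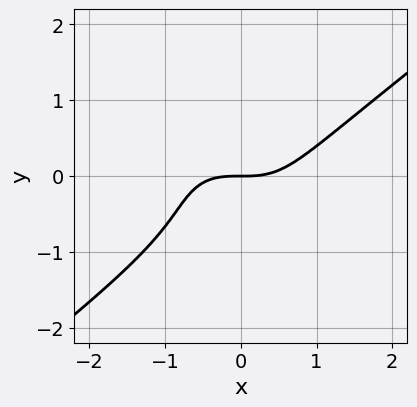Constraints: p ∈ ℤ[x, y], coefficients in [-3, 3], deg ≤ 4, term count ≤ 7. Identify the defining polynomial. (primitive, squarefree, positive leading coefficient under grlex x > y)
2*x^3 - x*y^2 - 3*y^3 - 3*y^2 - 3*y

1. Degree: no degree-2 curve has this shape, so deg p = 3.
2. Checking where it meets the axes: one x-axis crossing is at x = 0; it meets the y-axis at y = 0 (among the integer gridlines).
3. Putting this together gives p.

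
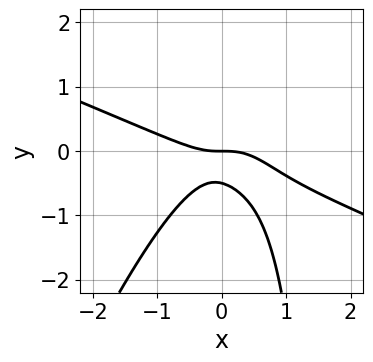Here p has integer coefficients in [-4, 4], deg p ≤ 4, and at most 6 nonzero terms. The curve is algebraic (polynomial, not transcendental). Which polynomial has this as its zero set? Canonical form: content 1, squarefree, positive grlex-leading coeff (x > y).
1. deg p = 3. No degree-2 curve has this shape.
2. Checking where it meets the axes: it crosses the y-axis at the gridline y = 0; one x-axis crossing is at x = 0.
3. Matching integer coefficients to the picture gives p.

x^3 + 2*x^2*y - x*y^2 + 2*y^2 + y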